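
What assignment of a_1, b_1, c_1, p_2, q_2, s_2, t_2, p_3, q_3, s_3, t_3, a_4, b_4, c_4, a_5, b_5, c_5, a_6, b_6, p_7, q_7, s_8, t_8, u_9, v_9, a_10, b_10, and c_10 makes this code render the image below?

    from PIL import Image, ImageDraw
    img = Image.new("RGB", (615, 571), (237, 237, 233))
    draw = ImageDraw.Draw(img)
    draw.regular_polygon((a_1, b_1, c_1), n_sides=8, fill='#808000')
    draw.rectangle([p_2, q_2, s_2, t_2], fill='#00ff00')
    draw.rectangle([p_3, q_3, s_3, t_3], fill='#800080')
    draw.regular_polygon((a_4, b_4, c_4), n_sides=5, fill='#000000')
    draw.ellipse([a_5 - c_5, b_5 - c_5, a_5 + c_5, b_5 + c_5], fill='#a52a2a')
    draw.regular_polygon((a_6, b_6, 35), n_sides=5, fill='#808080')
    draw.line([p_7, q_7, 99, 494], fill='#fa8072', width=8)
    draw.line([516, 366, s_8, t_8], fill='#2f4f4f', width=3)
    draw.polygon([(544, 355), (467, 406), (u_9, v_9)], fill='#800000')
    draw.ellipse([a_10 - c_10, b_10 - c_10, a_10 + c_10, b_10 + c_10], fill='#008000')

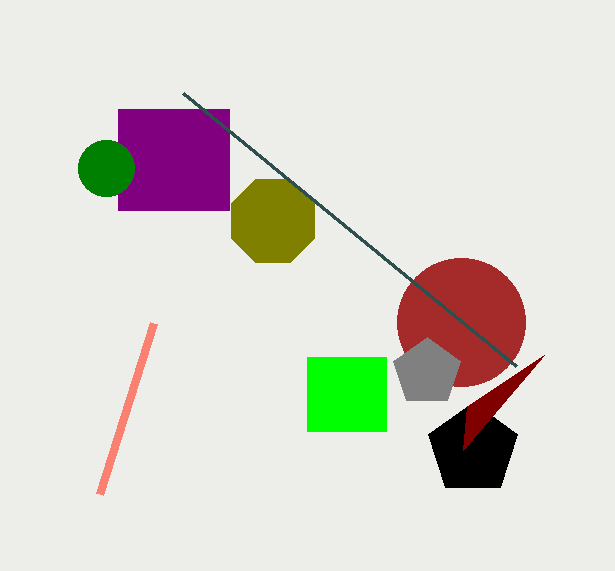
a_1 = 273, b_1 = 221, c_1 = 45, p_2 = 307, q_2 = 357, s_2 = 386, t_2 = 431, p_3 = 118, q_3 = 109, s_3 = 229, t_3 = 210, a_4 = 473, b_4 = 449, c_4 = 47, a_5 = 461, b_5 = 322, c_5 = 64, a_6 = 427, b_6 = 372, p_7 = 153, q_7 = 323, s_8 = 183, t_8 = 93, u_9 = 463, v_9 = 450, a_10 = 106, b_10 = 168, c_10 = 28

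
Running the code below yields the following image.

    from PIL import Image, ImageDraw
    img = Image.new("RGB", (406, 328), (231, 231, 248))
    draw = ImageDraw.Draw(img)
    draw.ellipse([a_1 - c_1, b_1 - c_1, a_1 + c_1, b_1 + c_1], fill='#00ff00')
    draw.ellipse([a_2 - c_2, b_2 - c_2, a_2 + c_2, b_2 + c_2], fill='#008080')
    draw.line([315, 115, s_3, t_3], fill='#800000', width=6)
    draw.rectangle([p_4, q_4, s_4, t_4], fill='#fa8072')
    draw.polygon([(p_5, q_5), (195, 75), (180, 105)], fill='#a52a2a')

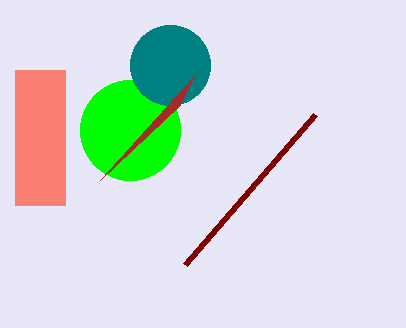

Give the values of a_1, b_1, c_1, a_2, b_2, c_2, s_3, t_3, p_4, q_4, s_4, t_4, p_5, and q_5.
a_1 = 130
b_1 = 130
c_1 = 50
a_2 = 170
b_2 = 65
c_2 = 40
s_3 = 185
t_3 = 265
p_4 = 15
q_4 = 70
s_4 = 65
t_4 = 205
p_5 = 100
q_5 = 180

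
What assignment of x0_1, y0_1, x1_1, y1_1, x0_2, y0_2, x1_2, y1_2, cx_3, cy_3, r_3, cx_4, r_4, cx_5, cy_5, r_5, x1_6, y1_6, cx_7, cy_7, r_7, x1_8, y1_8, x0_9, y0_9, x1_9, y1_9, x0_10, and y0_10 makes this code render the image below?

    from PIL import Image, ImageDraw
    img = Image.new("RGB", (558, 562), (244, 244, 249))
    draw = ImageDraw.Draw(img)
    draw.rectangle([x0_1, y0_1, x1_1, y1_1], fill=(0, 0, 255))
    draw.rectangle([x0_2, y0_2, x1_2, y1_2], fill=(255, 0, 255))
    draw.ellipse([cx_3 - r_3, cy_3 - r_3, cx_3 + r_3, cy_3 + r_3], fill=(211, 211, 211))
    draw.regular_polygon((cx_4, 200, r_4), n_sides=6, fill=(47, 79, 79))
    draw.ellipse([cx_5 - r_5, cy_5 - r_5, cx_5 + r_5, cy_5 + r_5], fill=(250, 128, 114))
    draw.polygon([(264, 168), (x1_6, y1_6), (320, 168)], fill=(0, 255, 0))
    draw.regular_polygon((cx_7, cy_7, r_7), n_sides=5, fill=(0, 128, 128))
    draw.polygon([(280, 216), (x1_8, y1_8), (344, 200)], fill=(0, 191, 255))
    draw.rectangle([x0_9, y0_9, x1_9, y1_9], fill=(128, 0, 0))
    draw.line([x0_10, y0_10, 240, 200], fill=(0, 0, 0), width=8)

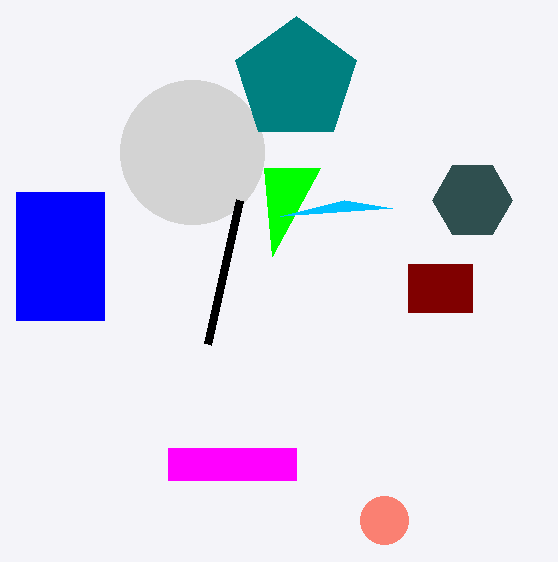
x0_1 = 16, y0_1 = 192, x1_1 = 104, y1_1 = 320, x0_2 = 168, y0_2 = 448, x1_2 = 296, y1_2 = 480, cx_3 = 192, cy_3 = 152, r_3 = 72, cx_4 = 472, r_4 = 40, cx_5 = 384, cy_5 = 520, r_5 = 24, x1_6 = 272, y1_6 = 256, cx_7 = 296, cy_7 = 80, r_7 = 64, x1_8 = 392, y1_8 = 208, x0_9 = 408, y0_9 = 264, x1_9 = 472, y1_9 = 312, x0_10 = 208, y0_10 = 344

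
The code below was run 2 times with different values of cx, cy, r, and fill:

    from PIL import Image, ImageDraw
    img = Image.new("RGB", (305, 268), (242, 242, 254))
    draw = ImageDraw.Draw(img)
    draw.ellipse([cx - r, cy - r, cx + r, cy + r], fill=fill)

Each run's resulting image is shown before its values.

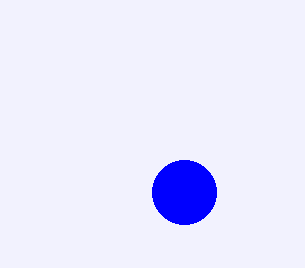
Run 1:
cx = 184
cy = 192
r = 32
fill = 'blue'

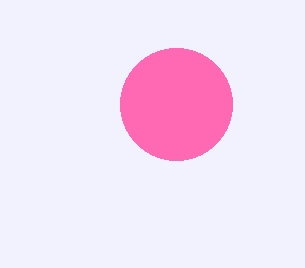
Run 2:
cx = 176
cy = 104
r = 56
fill = 'hotpink'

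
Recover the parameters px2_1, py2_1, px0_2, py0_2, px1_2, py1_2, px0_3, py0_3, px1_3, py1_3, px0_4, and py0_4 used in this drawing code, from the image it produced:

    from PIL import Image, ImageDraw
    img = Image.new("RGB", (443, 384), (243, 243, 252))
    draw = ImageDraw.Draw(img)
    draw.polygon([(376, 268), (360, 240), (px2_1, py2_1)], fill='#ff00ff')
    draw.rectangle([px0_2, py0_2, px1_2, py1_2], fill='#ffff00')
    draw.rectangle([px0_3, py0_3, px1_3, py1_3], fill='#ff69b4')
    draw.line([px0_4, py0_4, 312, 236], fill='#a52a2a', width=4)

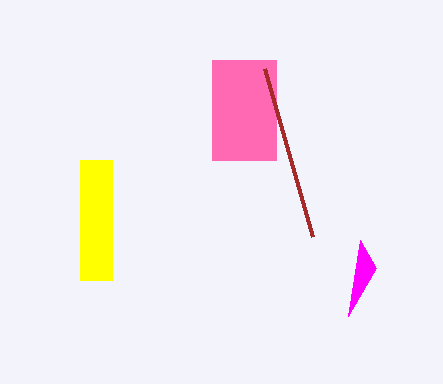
px2_1 = 348; py2_1 = 316; px0_2 = 80; py0_2 = 160; px1_2 = 112; py1_2 = 280; px0_3 = 212; py0_3 = 60; px1_3 = 276; py1_3 = 160; px0_4 = 264; py0_4 = 68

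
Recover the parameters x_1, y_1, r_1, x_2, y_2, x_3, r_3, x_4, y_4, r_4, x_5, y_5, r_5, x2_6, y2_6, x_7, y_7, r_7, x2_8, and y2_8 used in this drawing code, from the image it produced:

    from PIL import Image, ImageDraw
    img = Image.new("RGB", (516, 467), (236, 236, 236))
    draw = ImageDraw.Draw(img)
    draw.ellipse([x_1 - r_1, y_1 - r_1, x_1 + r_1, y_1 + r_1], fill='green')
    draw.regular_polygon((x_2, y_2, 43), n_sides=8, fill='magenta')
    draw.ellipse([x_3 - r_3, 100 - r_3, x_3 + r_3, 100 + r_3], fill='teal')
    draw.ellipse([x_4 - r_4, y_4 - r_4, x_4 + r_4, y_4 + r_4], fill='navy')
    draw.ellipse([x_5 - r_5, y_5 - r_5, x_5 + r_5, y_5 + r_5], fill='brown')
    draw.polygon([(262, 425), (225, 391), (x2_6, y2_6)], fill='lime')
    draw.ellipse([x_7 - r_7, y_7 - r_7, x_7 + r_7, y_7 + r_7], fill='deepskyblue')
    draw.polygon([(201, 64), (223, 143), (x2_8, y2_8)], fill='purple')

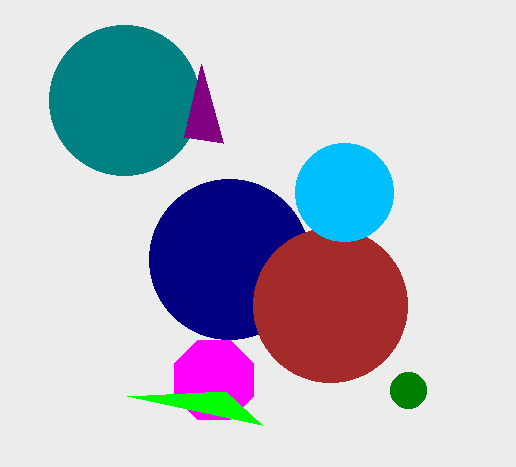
x_1 = 408, y_1 = 390, r_1 = 18, x_2 = 214, y_2 = 380, x_3 = 124, r_3 = 75, x_4 = 229, y_4 = 259, r_4 = 80, x_5 = 330, y_5 = 305, r_5 = 77, x2_6 = 127, y2_6 = 396, x_7 = 344, y_7 = 192, r_7 = 49, x2_8 = 184, y2_8 = 137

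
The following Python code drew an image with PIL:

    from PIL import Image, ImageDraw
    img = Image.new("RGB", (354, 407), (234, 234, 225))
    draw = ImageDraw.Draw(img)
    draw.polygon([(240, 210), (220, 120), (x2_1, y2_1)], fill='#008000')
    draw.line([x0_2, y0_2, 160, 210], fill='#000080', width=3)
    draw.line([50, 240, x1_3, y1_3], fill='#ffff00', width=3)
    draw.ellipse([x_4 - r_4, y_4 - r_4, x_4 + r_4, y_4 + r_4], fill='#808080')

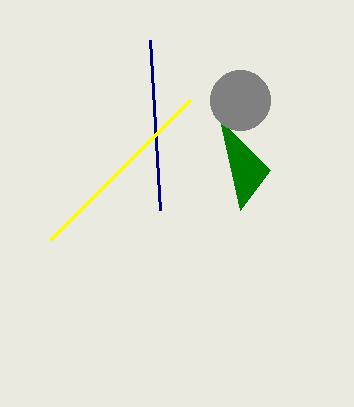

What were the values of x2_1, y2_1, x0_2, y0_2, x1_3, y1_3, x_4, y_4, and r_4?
x2_1 = 270, y2_1 = 170, x0_2 = 150, y0_2 = 40, x1_3 = 190, y1_3 = 100, x_4 = 240, y_4 = 100, r_4 = 30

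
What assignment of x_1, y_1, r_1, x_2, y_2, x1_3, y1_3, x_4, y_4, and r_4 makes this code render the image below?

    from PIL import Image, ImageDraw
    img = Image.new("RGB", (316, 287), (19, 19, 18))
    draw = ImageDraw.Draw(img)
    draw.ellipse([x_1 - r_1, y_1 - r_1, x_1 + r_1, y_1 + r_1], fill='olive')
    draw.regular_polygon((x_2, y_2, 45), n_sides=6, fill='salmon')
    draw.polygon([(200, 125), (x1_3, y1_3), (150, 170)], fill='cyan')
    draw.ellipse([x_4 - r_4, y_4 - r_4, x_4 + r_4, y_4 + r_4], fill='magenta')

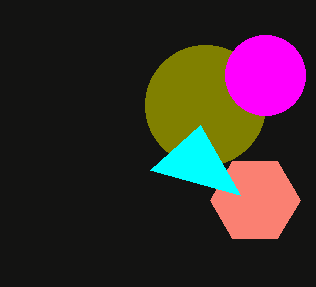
x_1 = 205, y_1 = 105, r_1 = 60, x_2 = 255, y_2 = 200, x1_3 = 240, y1_3 = 195, x_4 = 265, y_4 = 75, r_4 = 40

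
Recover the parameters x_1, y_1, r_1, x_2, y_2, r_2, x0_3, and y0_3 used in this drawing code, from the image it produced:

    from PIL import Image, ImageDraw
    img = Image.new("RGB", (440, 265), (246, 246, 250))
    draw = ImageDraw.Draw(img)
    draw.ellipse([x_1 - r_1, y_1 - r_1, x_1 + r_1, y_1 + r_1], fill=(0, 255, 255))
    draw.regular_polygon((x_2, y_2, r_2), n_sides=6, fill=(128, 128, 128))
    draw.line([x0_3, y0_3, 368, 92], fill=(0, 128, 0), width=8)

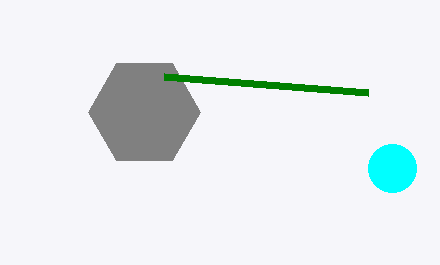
x_1 = 392, y_1 = 168, r_1 = 24, x_2 = 144, y_2 = 112, r_2 = 56, x0_3 = 164, y0_3 = 76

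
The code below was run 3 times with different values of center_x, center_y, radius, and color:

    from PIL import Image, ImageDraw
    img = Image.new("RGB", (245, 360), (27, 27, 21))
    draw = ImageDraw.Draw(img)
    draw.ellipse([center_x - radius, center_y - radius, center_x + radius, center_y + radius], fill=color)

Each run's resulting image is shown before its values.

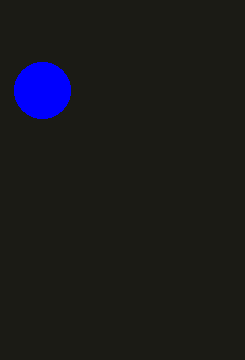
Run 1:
center_x = 42, center_y = 90, radius = 28, color = 'blue'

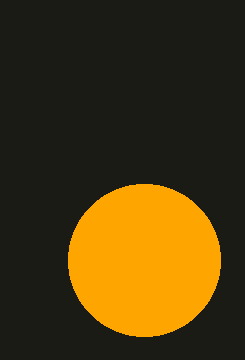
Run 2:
center_x = 144; center_y = 260; radius = 76; color = 'orange'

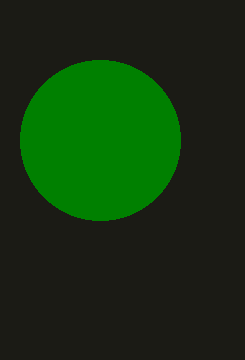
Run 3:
center_x = 100; center_y = 140; radius = 80; color = 'green'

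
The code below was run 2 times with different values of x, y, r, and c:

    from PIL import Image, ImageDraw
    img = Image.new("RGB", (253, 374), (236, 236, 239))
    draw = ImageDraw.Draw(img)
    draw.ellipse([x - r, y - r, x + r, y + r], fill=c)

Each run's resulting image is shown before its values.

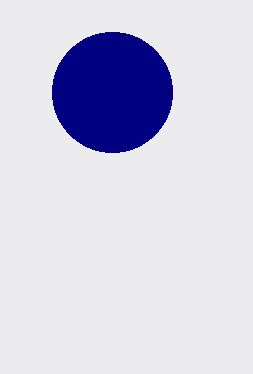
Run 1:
x = 112; y = 92; r = 60; c = 'navy'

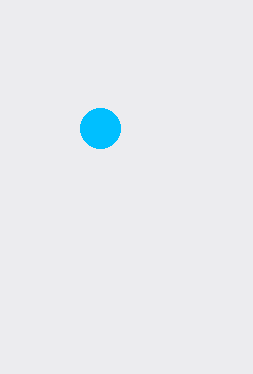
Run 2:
x = 100
y = 128
r = 20
c = 'deepskyblue'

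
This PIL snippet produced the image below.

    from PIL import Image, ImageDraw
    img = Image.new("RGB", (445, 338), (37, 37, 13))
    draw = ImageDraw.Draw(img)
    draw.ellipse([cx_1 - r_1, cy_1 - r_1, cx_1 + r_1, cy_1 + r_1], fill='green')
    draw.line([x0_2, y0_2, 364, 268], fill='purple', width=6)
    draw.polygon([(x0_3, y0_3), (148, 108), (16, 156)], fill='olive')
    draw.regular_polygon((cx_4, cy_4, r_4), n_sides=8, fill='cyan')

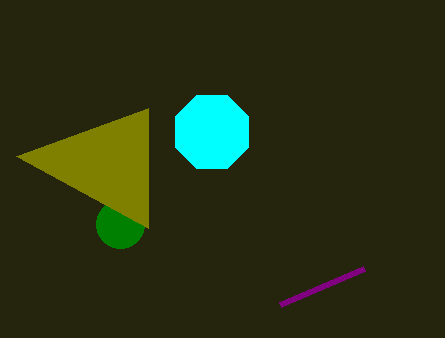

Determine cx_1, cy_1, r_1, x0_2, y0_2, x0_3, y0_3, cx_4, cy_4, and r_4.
cx_1 = 120, cy_1 = 224, r_1 = 24, x0_2 = 280, y0_2 = 304, x0_3 = 148, y0_3 = 228, cx_4 = 212, cy_4 = 132, r_4 = 40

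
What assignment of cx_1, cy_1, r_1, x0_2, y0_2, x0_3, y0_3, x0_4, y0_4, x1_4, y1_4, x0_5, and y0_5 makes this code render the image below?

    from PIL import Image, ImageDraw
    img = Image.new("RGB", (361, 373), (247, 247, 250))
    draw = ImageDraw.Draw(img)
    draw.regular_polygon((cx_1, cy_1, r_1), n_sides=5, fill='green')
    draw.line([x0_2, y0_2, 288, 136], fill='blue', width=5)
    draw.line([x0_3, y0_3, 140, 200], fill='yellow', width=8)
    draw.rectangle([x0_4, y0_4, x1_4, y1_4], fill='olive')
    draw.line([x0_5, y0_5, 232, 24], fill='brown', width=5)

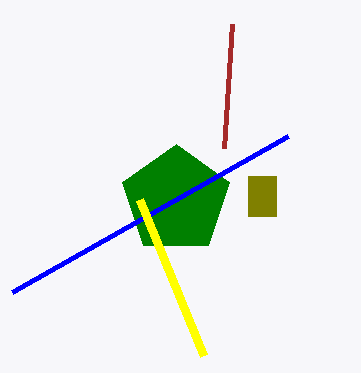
cx_1 = 176, cy_1 = 200, r_1 = 56, x0_2 = 12, y0_2 = 292, x0_3 = 204, y0_3 = 356, x0_4 = 248, y0_4 = 176, x1_4 = 276, y1_4 = 216, x0_5 = 224, y0_5 = 148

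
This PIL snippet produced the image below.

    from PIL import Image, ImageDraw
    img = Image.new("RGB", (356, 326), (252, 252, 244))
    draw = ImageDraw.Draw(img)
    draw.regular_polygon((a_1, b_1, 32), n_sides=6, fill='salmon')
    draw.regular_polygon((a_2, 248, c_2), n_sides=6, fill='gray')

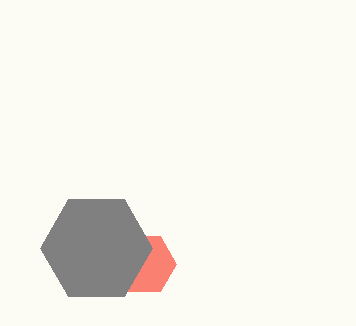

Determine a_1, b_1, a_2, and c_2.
a_1 = 144; b_1 = 264; a_2 = 96; c_2 = 56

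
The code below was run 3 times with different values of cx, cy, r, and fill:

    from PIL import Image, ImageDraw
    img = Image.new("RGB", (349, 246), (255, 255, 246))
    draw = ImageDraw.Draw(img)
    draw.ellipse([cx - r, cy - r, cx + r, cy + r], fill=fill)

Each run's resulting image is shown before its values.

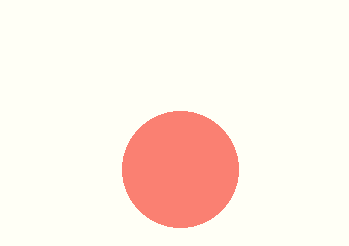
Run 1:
cx = 180
cy = 169
r = 58
fill = 'salmon'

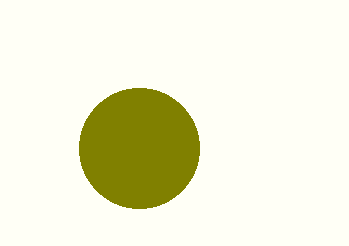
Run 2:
cx = 139
cy = 148
r = 60
fill = 'olive'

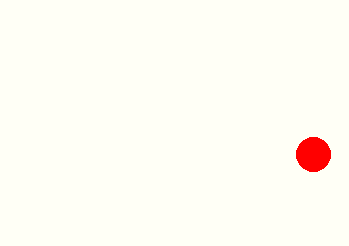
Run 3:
cx = 313
cy = 154
r = 17
fill = 'red'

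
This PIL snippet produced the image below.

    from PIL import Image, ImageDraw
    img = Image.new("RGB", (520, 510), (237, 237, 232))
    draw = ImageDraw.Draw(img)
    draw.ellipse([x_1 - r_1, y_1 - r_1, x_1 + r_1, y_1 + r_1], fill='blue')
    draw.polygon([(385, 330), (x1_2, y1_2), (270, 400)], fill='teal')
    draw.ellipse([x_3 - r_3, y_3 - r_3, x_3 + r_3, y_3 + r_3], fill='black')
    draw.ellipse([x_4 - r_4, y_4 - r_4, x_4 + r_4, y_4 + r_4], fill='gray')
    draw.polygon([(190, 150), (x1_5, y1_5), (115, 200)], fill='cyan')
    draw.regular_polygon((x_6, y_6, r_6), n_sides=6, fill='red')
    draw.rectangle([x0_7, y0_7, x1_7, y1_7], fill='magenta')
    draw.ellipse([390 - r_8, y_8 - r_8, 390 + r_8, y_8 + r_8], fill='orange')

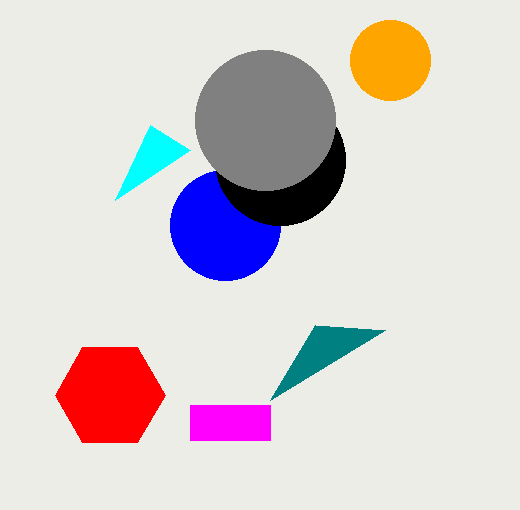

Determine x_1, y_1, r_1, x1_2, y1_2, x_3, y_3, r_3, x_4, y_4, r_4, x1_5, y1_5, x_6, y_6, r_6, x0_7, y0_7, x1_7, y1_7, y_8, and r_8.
x_1 = 225
y_1 = 225
r_1 = 55
x1_2 = 315
y1_2 = 325
x_3 = 280
y_3 = 160
r_3 = 65
x_4 = 265
y_4 = 120
r_4 = 70
x1_5 = 150
y1_5 = 125
x_6 = 110
y_6 = 395
r_6 = 55
x0_7 = 190
y0_7 = 405
x1_7 = 270
y1_7 = 440
y_8 = 60
r_8 = 40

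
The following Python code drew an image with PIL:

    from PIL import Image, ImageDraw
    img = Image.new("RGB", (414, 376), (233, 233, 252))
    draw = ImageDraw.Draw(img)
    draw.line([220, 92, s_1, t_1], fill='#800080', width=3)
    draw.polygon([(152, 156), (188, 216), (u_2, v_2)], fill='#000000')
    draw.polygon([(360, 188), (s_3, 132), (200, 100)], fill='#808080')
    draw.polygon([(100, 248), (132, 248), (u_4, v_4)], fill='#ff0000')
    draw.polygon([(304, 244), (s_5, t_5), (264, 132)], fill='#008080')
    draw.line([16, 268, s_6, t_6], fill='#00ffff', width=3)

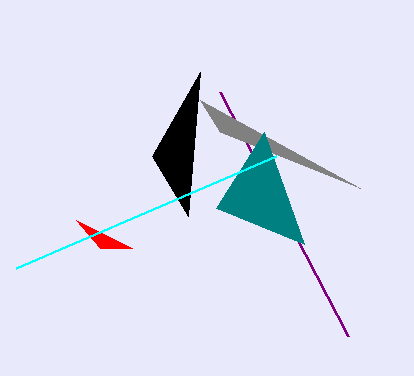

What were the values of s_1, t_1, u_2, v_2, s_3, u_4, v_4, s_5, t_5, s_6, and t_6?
s_1 = 348; t_1 = 336; u_2 = 200; v_2 = 72; s_3 = 220; u_4 = 76; v_4 = 220; s_5 = 216; t_5 = 208; s_6 = 276; t_6 = 156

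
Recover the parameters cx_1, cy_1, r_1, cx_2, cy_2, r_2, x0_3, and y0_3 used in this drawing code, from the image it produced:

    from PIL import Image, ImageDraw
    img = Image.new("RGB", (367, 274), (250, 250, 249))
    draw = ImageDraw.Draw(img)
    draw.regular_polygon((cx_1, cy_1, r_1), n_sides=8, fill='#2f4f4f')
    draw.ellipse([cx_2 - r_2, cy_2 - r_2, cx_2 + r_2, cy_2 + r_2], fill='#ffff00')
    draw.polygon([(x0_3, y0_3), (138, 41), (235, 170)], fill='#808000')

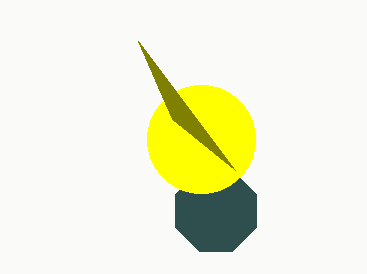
cx_1 = 216
cy_1 = 211
r_1 = 44
cx_2 = 201
cy_2 = 139
r_2 = 54
x0_3 = 172
y0_3 = 119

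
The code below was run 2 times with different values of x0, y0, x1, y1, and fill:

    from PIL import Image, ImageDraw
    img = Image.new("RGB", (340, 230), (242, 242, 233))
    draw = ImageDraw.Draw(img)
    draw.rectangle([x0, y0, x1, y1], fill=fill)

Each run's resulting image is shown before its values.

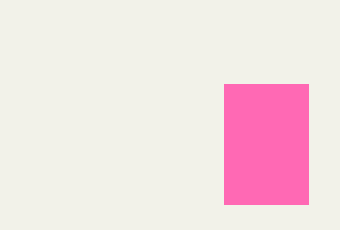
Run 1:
x0 = 224
y0 = 84
x1 = 308
y1 = 204
fill = 'hotpink'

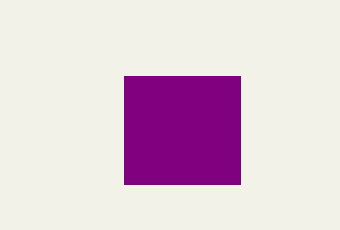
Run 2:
x0 = 124
y0 = 76
x1 = 240
y1 = 184
fill = 'purple'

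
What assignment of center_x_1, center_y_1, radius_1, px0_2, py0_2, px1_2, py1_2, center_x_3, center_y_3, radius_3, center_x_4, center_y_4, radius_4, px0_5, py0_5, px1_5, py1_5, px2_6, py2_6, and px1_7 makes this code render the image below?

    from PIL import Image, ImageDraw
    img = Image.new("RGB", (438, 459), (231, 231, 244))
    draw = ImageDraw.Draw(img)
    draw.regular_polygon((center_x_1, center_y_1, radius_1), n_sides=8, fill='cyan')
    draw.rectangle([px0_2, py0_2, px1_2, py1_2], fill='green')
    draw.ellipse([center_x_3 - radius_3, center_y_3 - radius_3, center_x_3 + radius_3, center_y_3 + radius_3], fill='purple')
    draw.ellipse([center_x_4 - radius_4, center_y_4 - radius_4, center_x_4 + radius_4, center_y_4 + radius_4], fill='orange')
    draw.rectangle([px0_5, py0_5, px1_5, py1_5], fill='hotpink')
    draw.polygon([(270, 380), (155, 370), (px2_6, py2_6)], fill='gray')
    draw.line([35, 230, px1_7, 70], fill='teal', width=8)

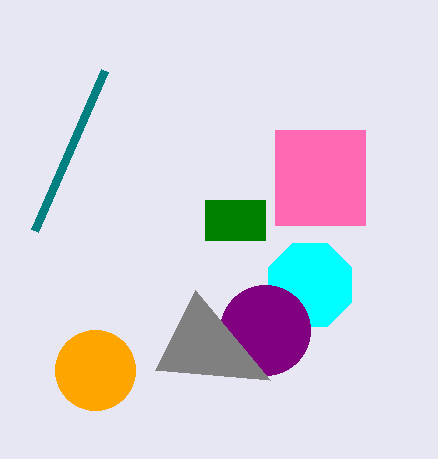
center_x_1 = 310; center_y_1 = 285; radius_1 = 45; px0_2 = 205; py0_2 = 200; px1_2 = 265; py1_2 = 240; center_x_3 = 265; center_y_3 = 330; radius_3 = 45; center_x_4 = 95; center_y_4 = 370; radius_4 = 40; px0_5 = 275; py0_5 = 130; px1_5 = 365; py1_5 = 225; px2_6 = 195; py2_6 = 290; px1_7 = 105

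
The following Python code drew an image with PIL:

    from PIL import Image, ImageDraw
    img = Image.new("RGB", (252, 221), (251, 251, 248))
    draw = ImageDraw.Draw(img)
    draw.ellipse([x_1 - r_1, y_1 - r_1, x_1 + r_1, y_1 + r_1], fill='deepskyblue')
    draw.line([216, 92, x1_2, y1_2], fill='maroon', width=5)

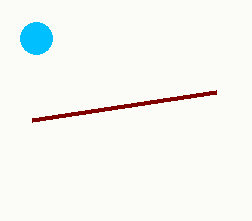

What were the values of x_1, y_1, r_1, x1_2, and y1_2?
x_1 = 36, y_1 = 38, r_1 = 16, x1_2 = 32, y1_2 = 120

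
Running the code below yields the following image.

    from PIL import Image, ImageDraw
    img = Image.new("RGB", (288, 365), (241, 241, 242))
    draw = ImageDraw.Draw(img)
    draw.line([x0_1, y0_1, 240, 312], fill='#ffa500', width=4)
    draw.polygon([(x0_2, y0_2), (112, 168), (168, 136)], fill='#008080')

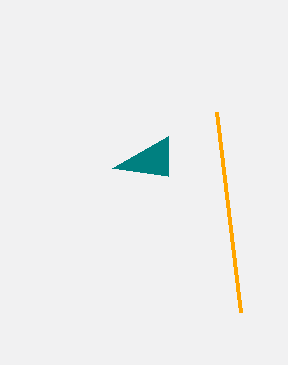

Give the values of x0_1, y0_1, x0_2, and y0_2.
x0_1 = 216; y0_1 = 112; x0_2 = 168; y0_2 = 176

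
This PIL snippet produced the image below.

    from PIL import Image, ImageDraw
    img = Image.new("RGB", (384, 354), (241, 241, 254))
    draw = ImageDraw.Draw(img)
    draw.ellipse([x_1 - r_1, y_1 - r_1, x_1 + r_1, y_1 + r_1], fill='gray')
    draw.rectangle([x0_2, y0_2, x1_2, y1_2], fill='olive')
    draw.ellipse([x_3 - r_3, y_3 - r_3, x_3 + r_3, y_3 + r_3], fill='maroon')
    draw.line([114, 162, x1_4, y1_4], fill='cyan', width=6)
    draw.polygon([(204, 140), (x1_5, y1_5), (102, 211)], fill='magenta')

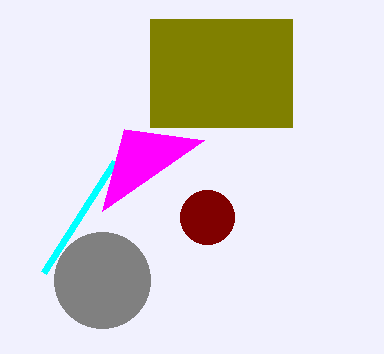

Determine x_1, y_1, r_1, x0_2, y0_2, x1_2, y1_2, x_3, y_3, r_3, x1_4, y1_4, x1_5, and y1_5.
x_1 = 102; y_1 = 280; r_1 = 48; x0_2 = 150; y0_2 = 19; x1_2 = 292; y1_2 = 127; x_3 = 207; y_3 = 217; r_3 = 27; x1_4 = 43; y1_4 = 273; x1_5 = 124; y1_5 = 129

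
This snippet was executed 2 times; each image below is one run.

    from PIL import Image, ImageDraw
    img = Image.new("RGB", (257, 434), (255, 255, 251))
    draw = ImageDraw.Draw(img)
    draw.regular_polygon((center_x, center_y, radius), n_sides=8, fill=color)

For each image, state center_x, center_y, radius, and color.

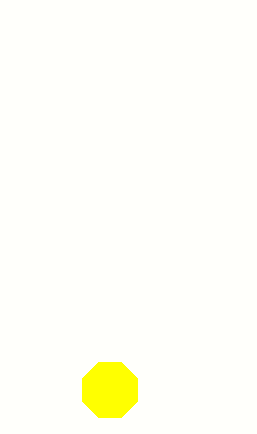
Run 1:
center_x = 110; center_y = 390; radius = 30; color = 'yellow'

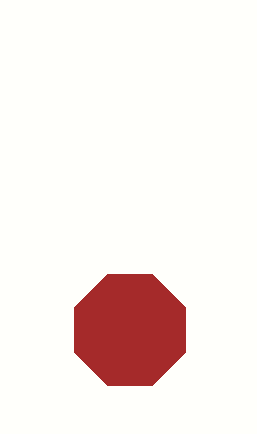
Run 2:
center_x = 130, center_y = 330, radius = 60, color = 'brown'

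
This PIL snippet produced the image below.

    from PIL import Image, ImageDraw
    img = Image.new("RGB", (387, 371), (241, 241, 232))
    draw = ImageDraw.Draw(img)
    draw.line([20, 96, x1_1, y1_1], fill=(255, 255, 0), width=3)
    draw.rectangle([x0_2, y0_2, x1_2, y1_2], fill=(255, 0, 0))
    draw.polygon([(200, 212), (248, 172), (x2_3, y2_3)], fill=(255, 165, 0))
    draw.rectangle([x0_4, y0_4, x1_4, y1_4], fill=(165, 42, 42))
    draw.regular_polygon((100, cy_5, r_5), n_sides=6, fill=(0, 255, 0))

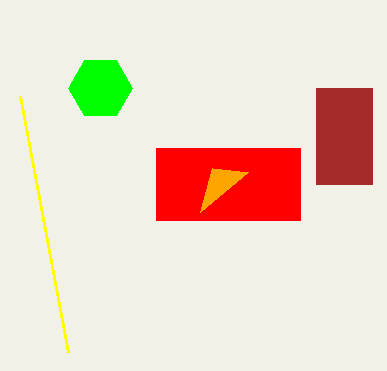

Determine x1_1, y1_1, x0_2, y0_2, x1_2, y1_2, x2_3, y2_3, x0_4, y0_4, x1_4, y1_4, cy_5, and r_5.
x1_1 = 68
y1_1 = 352
x0_2 = 156
y0_2 = 148
x1_2 = 300
y1_2 = 220
x2_3 = 212
y2_3 = 168
x0_4 = 316
y0_4 = 88
x1_4 = 372
y1_4 = 184
cy_5 = 88
r_5 = 32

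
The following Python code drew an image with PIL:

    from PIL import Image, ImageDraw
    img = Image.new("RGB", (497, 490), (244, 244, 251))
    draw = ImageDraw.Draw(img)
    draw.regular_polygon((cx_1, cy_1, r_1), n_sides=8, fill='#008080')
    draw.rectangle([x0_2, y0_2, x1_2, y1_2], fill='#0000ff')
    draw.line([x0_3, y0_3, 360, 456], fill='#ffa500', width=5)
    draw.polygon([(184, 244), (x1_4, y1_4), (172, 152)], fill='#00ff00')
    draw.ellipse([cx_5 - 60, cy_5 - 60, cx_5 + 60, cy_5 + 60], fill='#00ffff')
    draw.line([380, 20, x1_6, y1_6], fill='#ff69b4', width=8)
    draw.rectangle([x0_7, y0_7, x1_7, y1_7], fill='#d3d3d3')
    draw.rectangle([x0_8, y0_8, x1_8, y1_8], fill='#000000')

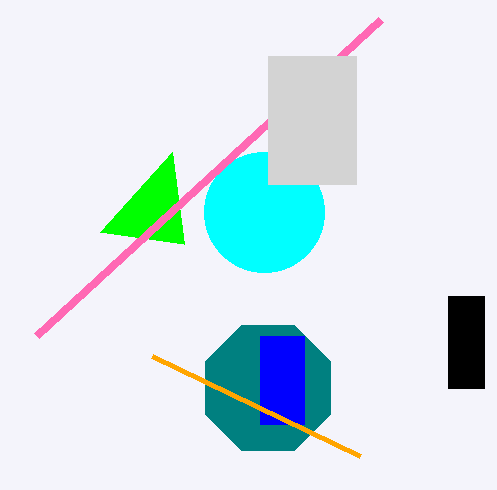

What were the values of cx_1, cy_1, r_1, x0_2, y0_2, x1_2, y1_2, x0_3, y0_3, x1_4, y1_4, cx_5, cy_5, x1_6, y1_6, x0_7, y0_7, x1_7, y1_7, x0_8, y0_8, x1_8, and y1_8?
cx_1 = 268; cy_1 = 388; r_1 = 68; x0_2 = 260; y0_2 = 336; x1_2 = 304; y1_2 = 424; x0_3 = 152; y0_3 = 356; x1_4 = 100; y1_4 = 232; cx_5 = 264; cy_5 = 212; x1_6 = 36; y1_6 = 336; x0_7 = 268; y0_7 = 56; x1_7 = 356; y1_7 = 184; x0_8 = 448; y0_8 = 296; x1_8 = 484; y1_8 = 388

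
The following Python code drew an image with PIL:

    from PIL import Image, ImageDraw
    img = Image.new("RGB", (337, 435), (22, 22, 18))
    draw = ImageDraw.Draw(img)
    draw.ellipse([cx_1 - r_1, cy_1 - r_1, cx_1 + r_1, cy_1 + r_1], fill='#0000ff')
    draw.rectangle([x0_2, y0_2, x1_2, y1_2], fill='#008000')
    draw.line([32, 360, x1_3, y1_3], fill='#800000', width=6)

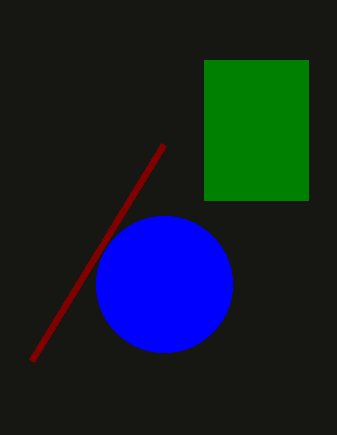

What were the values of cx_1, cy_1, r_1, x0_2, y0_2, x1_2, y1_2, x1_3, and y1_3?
cx_1 = 164; cy_1 = 284; r_1 = 68; x0_2 = 204; y0_2 = 60; x1_2 = 308; y1_2 = 200; x1_3 = 164; y1_3 = 144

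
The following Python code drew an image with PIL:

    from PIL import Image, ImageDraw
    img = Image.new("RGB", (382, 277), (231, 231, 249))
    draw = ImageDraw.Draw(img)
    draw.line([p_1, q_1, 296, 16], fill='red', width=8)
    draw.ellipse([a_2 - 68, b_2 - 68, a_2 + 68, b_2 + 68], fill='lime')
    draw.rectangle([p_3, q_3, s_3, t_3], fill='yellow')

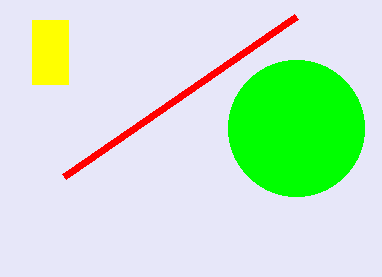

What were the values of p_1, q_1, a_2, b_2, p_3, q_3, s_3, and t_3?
p_1 = 64; q_1 = 176; a_2 = 296; b_2 = 128; p_3 = 32; q_3 = 20; s_3 = 68; t_3 = 84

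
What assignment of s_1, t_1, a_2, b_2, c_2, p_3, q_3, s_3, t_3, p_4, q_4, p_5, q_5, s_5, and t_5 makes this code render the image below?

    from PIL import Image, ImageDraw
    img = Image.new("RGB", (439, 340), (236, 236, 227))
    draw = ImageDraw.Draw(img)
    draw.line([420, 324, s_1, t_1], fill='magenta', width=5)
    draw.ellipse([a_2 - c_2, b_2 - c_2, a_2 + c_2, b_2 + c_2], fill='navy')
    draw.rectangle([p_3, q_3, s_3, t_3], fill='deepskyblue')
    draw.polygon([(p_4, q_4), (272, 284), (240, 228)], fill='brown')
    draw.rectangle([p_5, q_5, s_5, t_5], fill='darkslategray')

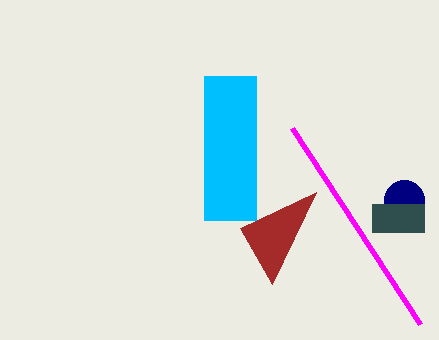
s_1 = 292, t_1 = 128, a_2 = 404, b_2 = 200, c_2 = 20, p_3 = 204, q_3 = 76, s_3 = 256, t_3 = 220, p_4 = 316, q_4 = 192, p_5 = 372, q_5 = 204, s_5 = 424, t_5 = 232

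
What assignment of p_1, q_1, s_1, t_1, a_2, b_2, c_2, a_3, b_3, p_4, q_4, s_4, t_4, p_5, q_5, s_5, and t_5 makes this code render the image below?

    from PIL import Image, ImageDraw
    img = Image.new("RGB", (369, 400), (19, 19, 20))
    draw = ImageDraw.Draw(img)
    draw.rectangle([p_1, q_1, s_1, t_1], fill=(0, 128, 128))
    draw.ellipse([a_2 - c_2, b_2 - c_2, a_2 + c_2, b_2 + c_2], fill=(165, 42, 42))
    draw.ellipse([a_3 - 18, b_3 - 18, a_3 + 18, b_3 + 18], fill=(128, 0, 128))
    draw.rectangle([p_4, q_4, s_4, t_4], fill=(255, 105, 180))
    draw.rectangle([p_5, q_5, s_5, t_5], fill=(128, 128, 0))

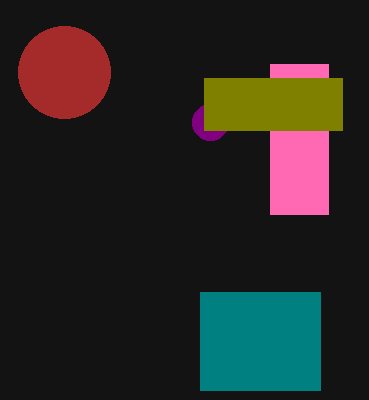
p_1 = 200; q_1 = 292; s_1 = 320; t_1 = 390; a_2 = 64; b_2 = 72; c_2 = 46; a_3 = 210; b_3 = 122; p_4 = 270; q_4 = 64; s_4 = 328; t_4 = 214; p_5 = 204; q_5 = 78; s_5 = 342; t_5 = 130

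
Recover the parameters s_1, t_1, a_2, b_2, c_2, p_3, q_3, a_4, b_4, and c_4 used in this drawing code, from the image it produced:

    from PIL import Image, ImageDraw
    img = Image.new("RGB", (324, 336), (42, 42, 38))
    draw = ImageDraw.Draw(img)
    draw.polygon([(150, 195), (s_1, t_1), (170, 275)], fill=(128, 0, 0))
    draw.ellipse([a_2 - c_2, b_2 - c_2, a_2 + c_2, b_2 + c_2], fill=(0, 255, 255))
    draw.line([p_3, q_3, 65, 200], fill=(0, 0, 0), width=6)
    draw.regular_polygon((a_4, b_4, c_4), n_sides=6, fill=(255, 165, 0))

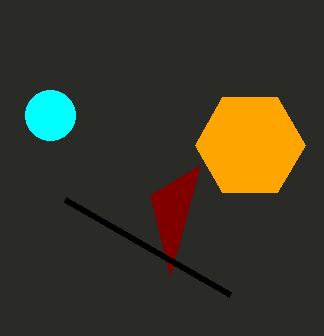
s_1 = 200
t_1 = 165
a_2 = 50
b_2 = 115
c_2 = 25
p_3 = 230
q_3 = 295
a_4 = 250
b_4 = 145
c_4 = 55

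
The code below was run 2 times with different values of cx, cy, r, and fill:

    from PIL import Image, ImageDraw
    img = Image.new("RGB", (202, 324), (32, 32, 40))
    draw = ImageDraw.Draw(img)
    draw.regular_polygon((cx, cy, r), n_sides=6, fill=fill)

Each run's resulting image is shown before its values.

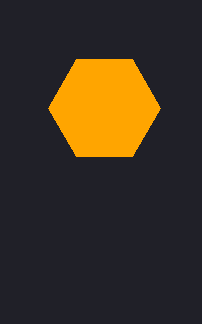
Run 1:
cx = 104
cy = 108
r = 56
fill = 'orange'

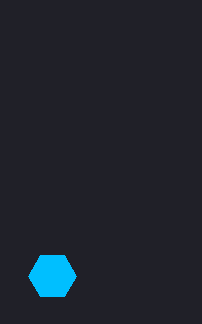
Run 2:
cx = 52
cy = 276
r = 24
fill = 'deepskyblue'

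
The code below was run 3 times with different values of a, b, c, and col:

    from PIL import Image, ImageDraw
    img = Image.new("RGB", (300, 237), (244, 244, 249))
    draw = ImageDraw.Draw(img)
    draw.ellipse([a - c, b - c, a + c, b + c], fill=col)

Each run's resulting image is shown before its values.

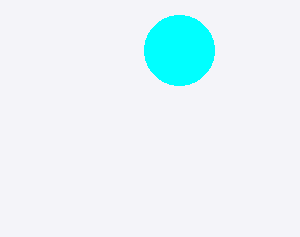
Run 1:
a = 179, b = 50, c = 35, col = 'cyan'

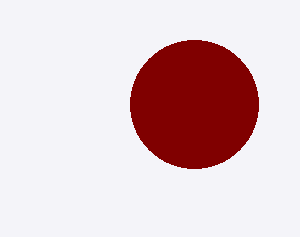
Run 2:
a = 194
b = 104
c = 64
col = 'maroon'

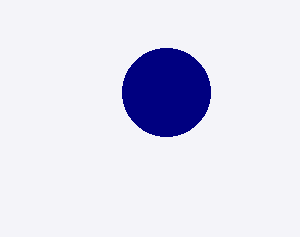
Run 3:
a = 166; b = 92; c = 44; col = 'navy'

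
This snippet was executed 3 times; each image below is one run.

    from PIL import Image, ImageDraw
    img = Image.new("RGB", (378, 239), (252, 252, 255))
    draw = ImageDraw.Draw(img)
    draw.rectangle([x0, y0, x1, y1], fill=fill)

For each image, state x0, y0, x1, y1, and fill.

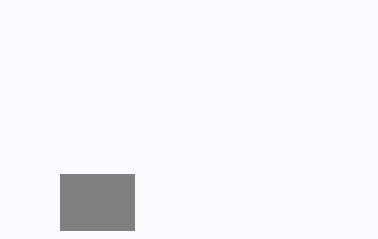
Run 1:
x0 = 60
y0 = 174
x1 = 134
y1 = 230
fill = 'gray'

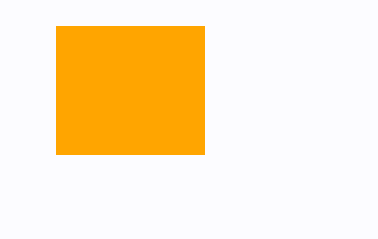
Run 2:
x0 = 56; y0 = 26; x1 = 204; y1 = 154; fill = 'orange'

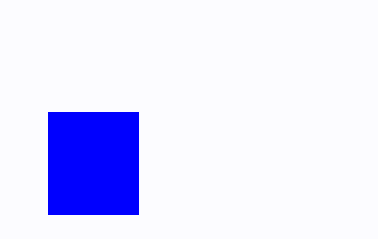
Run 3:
x0 = 48
y0 = 112
x1 = 138
y1 = 214
fill = 'blue'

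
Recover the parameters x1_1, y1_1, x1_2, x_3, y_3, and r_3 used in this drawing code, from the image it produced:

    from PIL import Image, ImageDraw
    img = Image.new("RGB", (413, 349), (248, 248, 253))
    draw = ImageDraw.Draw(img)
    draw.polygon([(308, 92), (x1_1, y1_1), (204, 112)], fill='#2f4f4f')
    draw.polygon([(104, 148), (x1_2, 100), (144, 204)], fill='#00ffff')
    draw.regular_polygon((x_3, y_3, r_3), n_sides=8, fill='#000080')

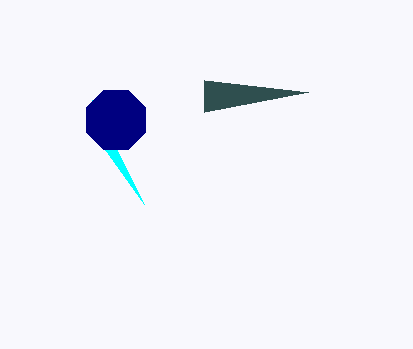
x1_1 = 204, y1_1 = 80, x1_2 = 92, x_3 = 116, y_3 = 120, r_3 = 32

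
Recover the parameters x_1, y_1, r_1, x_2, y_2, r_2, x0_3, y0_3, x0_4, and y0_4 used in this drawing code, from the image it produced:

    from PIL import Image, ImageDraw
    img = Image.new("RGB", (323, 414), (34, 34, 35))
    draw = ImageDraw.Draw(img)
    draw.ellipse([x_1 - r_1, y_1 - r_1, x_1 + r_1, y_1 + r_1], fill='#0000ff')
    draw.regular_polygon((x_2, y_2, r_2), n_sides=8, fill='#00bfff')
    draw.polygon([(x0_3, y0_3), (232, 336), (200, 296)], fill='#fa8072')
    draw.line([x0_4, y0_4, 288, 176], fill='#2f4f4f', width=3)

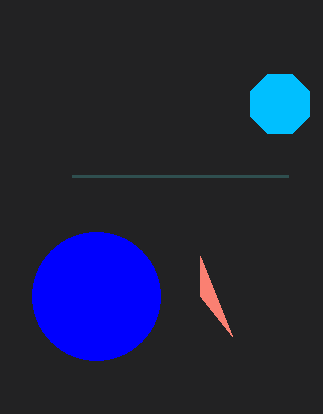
x_1 = 96
y_1 = 296
r_1 = 64
x_2 = 280
y_2 = 104
r_2 = 32
x0_3 = 200
y0_3 = 256
x0_4 = 72
y0_4 = 176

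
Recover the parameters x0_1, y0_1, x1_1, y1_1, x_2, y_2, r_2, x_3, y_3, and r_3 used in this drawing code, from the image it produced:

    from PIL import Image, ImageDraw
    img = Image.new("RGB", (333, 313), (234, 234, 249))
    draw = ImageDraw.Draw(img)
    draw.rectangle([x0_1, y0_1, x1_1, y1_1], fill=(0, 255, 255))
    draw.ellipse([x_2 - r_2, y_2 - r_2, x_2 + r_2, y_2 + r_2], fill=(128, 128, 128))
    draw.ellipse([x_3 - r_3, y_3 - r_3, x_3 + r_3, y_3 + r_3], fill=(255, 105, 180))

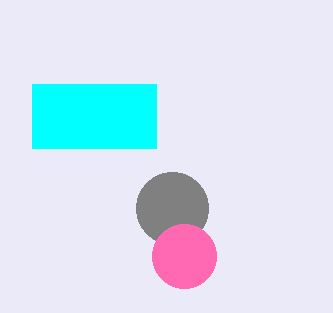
x0_1 = 32
y0_1 = 84
x1_1 = 156
y1_1 = 148
x_2 = 172
y_2 = 208
r_2 = 36
x_3 = 184
y_3 = 256
r_3 = 32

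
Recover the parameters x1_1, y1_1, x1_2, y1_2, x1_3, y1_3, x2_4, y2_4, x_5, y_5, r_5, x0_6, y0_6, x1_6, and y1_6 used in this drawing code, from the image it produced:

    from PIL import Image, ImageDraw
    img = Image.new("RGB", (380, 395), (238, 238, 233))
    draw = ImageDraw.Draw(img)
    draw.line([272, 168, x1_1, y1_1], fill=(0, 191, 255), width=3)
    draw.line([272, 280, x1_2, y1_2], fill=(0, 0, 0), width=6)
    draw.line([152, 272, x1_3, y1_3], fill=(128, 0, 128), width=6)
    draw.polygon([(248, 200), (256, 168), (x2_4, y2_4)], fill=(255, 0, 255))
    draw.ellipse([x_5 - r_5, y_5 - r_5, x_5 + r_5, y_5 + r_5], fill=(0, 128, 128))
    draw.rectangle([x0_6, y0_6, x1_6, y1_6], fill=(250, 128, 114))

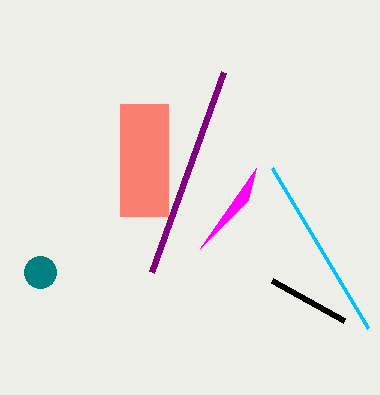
x1_1 = 368
y1_1 = 328
x1_2 = 344
y1_2 = 320
x1_3 = 224
y1_3 = 72
x2_4 = 200
y2_4 = 248
x_5 = 40
y_5 = 272
r_5 = 16
x0_6 = 120
y0_6 = 104
x1_6 = 168
y1_6 = 216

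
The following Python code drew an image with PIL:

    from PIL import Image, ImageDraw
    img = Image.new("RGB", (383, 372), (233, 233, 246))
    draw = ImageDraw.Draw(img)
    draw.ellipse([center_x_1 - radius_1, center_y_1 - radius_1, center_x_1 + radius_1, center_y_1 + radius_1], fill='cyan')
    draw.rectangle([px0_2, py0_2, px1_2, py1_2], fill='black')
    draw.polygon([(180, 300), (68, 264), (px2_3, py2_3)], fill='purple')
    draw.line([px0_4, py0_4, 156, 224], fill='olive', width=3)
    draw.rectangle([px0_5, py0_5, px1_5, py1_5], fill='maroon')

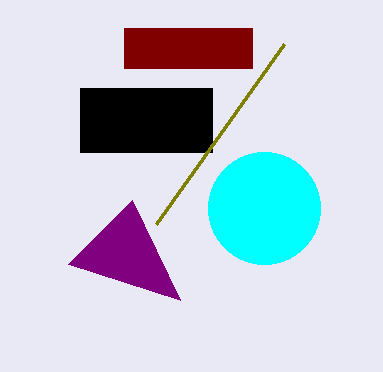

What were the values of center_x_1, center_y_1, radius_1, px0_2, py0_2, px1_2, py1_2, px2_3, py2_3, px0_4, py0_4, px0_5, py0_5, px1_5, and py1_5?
center_x_1 = 264
center_y_1 = 208
radius_1 = 56
px0_2 = 80
py0_2 = 88
px1_2 = 212
py1_2 = 152
px2_3 = 132
py2_3 = 200
px0_4 = 284
py0_4 = 44
px0_5 = 124
py0_5 = 28
px1_5 = 252
py1_5 = 68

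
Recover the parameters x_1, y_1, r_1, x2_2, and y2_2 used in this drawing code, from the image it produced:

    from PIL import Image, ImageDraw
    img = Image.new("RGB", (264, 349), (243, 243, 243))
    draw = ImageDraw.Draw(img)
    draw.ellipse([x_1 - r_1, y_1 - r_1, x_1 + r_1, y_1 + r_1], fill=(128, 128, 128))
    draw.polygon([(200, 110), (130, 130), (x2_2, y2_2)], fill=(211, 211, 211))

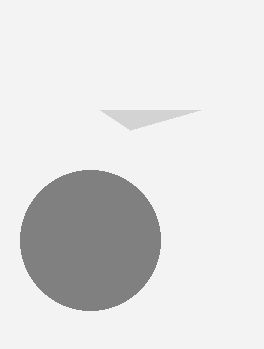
x_1 = 90
y_1 = 240
r_1 = 70
x2_2 = 100
y2_2 = 110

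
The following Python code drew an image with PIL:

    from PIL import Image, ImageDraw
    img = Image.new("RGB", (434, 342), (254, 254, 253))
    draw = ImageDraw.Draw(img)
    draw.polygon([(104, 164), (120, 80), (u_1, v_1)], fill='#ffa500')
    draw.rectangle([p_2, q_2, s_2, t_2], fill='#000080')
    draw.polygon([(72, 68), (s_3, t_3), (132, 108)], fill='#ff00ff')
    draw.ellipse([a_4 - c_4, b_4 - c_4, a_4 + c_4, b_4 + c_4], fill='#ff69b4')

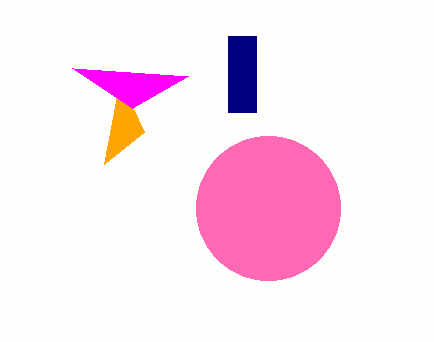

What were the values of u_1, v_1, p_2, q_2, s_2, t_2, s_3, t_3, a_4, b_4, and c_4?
u_1 = 144, v_1 = 132, p_2 = 228, q_2 = 36, s_2 = 256, t_2 = 112, s_3 = 188, t_3 = 76, a_4 = 268, b_4 = 208, c_4 = 72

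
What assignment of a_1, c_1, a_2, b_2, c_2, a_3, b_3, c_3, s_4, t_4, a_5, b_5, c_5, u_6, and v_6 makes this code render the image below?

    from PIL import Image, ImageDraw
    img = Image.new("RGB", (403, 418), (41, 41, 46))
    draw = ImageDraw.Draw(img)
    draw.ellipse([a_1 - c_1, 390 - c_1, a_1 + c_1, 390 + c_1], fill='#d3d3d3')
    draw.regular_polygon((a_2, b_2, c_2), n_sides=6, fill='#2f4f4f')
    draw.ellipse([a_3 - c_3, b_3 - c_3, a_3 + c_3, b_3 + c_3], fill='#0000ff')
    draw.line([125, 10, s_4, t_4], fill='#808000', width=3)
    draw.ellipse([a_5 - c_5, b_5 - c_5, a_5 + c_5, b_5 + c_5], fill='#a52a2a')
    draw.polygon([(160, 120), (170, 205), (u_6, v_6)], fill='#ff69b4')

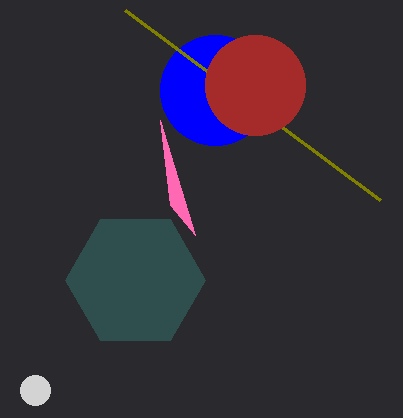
a_1 = 35, c_1 = 15, a_2 = 135, b_2 = 280, c_2 = 70, a_3 = 215, b_3 = 90, c_3 = 55, s_4 = 380, t_4 = 200, a_5 = 255, b_5 = 85, c_5 = 50, u_6 = 195, v_6 = 235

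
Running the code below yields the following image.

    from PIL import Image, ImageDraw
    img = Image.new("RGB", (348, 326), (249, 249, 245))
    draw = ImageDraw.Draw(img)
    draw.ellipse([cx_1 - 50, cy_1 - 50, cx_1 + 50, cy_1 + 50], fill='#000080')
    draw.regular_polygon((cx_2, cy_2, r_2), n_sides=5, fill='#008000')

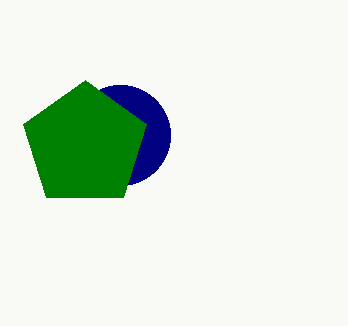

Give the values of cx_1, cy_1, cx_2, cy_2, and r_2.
cx_1 = 120; cy_1 = 135; cx_2 = 85; cy_2 = 145; r_2 = 65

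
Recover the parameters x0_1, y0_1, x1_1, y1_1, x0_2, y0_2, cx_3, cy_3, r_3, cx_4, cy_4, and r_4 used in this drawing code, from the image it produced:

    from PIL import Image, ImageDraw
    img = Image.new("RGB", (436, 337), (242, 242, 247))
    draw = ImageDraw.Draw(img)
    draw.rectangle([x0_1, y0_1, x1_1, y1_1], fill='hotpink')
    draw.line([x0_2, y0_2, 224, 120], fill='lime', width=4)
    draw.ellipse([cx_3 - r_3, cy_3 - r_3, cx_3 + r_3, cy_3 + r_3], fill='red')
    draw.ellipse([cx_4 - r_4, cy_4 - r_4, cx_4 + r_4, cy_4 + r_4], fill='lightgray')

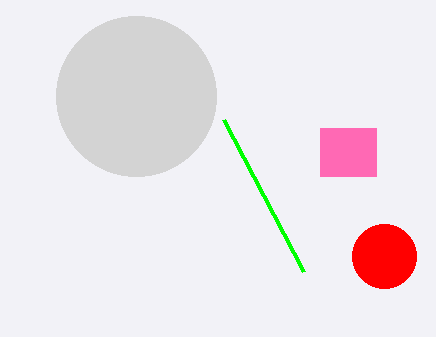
x0_1 = 320
y0_1 = 128
x1_1 = 376
y1_1 = 176
x0_2 = 304
y0_2 = 272
cx_3 = 384
cy_3 = 256
r_3 = 32
cx_4 = 136
cy_4 = 96
r_4 = 80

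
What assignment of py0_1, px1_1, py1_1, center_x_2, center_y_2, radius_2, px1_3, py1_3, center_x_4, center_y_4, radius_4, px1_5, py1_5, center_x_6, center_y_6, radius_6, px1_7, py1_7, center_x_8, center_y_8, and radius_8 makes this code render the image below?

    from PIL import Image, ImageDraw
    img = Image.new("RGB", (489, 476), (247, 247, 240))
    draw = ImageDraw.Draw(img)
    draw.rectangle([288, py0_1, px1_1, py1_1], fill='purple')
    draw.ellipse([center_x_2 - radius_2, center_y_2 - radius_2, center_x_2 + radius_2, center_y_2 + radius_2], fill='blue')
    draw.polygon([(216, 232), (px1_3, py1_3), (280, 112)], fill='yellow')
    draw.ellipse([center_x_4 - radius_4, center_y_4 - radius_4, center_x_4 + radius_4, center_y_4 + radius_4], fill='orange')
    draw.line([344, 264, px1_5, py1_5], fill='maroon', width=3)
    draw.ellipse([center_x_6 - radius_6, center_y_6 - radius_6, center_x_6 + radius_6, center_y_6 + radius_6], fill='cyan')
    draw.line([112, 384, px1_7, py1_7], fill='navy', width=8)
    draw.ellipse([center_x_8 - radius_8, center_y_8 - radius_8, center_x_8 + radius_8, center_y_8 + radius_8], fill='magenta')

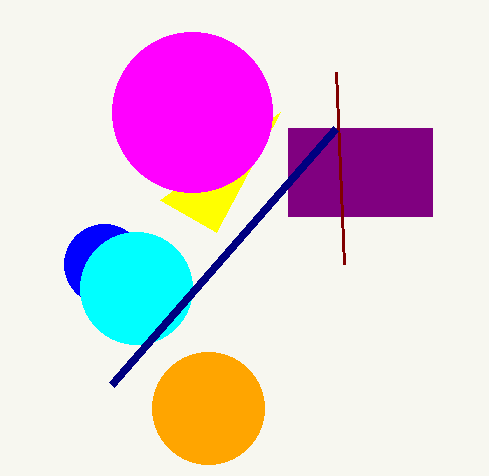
py0_1 = 128, px1_1 = 432, py1_1 = 216, center_x_2 = 104, center_y_2 = 264, radius_2 = 40, px1_3 = 160, py1_3 = 200, center_x_4 = 208, center_y_4 = 408, radius_4 = 56, px1_5 = 336, py1_5 = 72, center_x_6 = 136, center_y_6 = 288, radius_6 = 56, px1_7 = 336, py1_7 = 128, center_x_8 = 192, center_y_8 = 112, radius_8 = 80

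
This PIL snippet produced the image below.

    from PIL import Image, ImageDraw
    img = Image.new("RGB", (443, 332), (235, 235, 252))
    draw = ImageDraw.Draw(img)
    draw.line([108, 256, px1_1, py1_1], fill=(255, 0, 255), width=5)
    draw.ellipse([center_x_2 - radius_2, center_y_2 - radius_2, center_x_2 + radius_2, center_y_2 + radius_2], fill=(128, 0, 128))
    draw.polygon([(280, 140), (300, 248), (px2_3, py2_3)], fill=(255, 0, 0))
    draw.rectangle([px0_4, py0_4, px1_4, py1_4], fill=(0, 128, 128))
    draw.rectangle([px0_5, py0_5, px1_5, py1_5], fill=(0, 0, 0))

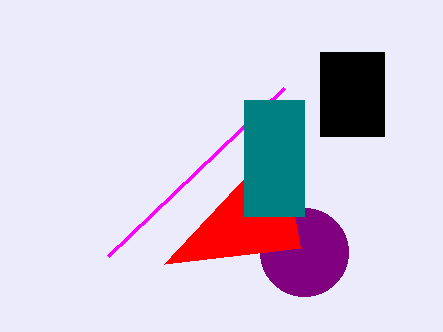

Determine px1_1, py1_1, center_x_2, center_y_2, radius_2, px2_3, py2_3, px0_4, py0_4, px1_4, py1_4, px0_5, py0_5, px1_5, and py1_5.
px1_1 = 284; py1_1 = 88; center_x_2 = 304; center_y_2 = 252; radius_2 = 44; px2_3 = 164; py2_3 = 264; px0_4 = 244; py0_4 = 100; px1_4 = 304; py1_4 = 216; px0_5 = 320; py0_5 = 52; px1_5 = 384; py1_5 = 136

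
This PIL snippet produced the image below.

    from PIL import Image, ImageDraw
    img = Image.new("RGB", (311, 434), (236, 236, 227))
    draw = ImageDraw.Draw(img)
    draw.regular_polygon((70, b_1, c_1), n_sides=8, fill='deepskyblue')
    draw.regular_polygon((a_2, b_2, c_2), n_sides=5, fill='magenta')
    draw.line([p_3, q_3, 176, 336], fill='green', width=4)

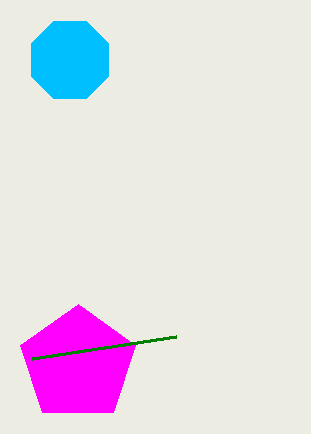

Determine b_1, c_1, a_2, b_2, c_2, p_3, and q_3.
b_1 = 60; c_1 = 42; a_2 = 78; b_2 = 364; c_2 = 60; p_3 = 32; q_3 = 358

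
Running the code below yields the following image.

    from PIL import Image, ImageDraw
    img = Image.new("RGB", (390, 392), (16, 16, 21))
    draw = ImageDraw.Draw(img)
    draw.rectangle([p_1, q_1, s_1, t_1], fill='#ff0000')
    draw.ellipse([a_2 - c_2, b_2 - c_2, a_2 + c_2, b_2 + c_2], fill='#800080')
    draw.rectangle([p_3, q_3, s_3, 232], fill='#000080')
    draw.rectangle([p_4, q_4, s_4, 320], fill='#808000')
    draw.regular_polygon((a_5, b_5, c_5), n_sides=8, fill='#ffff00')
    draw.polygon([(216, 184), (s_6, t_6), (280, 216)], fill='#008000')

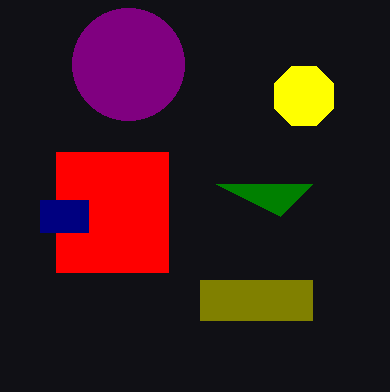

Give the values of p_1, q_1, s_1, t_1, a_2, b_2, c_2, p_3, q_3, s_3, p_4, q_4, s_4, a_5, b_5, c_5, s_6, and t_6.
p_1 = 56; q_1 = 152; s_1 = 168; t_1 = 272; a_2 = 128; b_2 = 64; c_2 = 56; p_3 = 40; q_3 = 200; s_3 = 88; p_4 = 200; q_4 = 280; s_4 = 312; a_5 = 304; b_5 = 96; c_5 = 32; s_6 = 312; t_6 = 184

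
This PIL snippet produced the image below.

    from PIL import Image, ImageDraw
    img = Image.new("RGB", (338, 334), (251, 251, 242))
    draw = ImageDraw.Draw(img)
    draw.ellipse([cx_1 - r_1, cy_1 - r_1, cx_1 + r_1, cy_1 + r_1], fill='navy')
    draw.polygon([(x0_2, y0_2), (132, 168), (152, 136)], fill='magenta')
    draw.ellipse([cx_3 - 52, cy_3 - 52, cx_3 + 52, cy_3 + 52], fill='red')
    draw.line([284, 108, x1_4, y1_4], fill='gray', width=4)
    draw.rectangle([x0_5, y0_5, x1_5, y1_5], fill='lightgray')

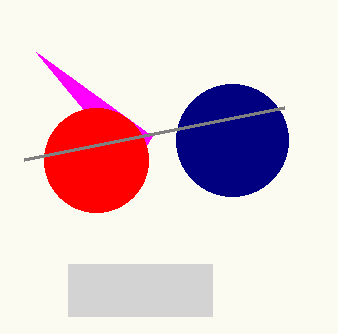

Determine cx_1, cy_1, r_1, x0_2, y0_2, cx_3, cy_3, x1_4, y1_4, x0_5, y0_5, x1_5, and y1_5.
cx_1 = 232; cy_1 = 140; r_1 = 56; x0_2 = 36; y0_2 = 52; cx_3 = 96; cy_3 = 160; x1_4 = 24; y1_4 = 160; x0_5 = 68; y0_5 = 264; x1_5 = 212; y1_5 = 316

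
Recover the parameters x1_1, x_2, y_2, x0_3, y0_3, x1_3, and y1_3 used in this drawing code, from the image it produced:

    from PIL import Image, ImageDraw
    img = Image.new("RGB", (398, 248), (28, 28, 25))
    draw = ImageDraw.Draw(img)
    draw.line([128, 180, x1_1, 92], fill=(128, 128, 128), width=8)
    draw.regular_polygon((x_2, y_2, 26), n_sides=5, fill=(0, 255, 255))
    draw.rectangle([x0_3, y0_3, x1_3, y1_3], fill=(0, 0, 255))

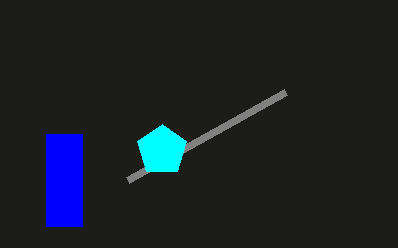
x1_1 = 286; x_2 = 162; y_2 = 150; x0_3 = 46; y0_3 = 134; x1_3 = 82; y1_3 = 226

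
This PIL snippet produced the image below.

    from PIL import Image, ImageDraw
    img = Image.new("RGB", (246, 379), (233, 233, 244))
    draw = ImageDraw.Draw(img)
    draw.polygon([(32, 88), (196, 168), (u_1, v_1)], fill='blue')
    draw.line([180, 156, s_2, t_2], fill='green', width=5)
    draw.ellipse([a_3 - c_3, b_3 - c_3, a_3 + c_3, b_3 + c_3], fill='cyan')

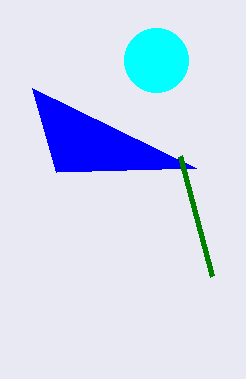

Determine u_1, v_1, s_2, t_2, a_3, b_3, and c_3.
u_1 = 56; v_1 = 172; s_2 = 212; t_2 = 276; a_3 = 156; b_3 = 60; c_3 = 32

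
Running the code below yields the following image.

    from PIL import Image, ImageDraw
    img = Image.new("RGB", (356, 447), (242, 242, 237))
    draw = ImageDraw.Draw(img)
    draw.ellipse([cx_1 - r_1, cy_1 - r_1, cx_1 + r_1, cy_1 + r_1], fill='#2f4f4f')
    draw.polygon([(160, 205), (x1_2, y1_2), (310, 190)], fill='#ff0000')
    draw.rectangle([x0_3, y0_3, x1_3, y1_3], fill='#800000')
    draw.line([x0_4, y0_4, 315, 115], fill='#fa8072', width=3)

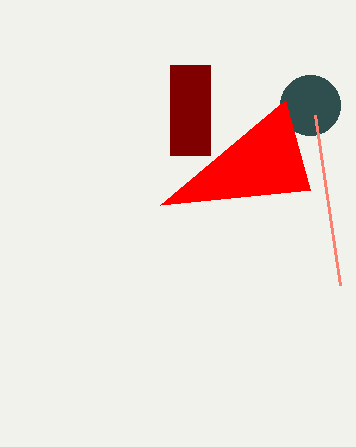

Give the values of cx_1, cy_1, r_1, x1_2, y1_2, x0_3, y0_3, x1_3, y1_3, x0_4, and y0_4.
cx_1 = 310, cy_1 = 105, r_1 = 30, x1_2 = 285, y1_2 = 100, x0_3 = 170, y0_3 = 65, x1_3 = 210, y1_3 = 155, x0_4 = 340, y0_4 = 285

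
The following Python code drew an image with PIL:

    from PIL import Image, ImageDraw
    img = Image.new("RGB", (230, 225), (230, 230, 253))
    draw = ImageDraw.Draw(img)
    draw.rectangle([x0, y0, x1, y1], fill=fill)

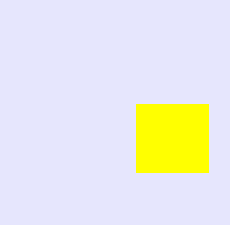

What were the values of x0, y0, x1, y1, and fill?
x0 = 136
y0 = 104
x1 = 208
y1 = 172
fill = 'yellow'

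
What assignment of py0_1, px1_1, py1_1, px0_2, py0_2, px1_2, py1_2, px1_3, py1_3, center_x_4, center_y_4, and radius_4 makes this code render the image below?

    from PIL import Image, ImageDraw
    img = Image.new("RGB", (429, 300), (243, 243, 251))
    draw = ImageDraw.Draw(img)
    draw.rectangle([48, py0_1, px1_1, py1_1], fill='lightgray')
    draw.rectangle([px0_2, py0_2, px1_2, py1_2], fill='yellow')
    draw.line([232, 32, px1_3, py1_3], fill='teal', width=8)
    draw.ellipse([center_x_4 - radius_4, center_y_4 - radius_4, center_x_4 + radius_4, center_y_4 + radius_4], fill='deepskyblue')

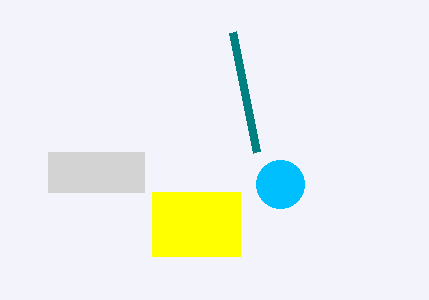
py0_1 = 152
px1_1 = 144
py1_1 = 192
px0_2 = 152
py0_2 = 192
px1_2 = 240
py1_2 = 256
px1_3 = 256
py1_3 = 152
center_x_4 = 280
center_y_4 = 184
radius_4 = 24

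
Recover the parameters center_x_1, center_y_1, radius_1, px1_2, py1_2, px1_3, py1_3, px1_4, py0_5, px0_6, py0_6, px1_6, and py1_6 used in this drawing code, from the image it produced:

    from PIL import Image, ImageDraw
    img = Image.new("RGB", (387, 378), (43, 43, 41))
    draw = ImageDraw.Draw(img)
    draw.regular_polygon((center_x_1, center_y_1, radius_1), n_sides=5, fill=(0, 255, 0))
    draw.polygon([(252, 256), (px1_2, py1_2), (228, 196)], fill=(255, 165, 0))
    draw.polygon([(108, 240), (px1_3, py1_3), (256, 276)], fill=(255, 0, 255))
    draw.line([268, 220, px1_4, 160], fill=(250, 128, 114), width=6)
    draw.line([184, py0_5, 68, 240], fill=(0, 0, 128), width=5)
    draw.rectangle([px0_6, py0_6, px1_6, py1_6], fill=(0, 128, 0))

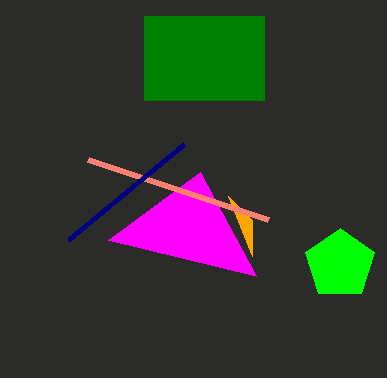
center_x_1 = 340
center_y_1 = 264
radius_1 = 36
px1_2 = 252
py1_2 = 220
px1_3 = 200
py1_3 = 172
px1_4 = 88
py0_5 = 144
px0_6 = 144
py0_6 = 16
px1_6 = 264
py1_6 = 100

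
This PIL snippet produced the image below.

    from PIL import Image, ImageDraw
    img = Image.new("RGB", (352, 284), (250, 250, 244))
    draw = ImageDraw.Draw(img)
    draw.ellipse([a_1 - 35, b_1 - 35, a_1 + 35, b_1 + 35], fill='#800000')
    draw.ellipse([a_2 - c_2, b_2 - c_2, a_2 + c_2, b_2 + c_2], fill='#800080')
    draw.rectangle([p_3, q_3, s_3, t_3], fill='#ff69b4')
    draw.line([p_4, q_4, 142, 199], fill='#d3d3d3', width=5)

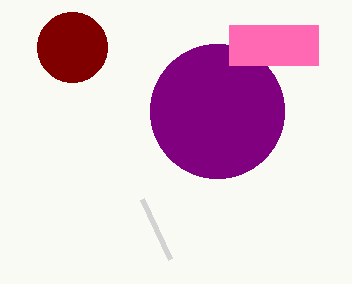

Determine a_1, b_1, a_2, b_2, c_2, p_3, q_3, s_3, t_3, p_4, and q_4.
a_1 = 72; b_1 = 47; a_2 = 217; b_2 = 111; c_2 = 67; p_3 = 229; q_3 = 25; s_3 = 318; t_3 = 65; p_4 = 170; q_4 = 259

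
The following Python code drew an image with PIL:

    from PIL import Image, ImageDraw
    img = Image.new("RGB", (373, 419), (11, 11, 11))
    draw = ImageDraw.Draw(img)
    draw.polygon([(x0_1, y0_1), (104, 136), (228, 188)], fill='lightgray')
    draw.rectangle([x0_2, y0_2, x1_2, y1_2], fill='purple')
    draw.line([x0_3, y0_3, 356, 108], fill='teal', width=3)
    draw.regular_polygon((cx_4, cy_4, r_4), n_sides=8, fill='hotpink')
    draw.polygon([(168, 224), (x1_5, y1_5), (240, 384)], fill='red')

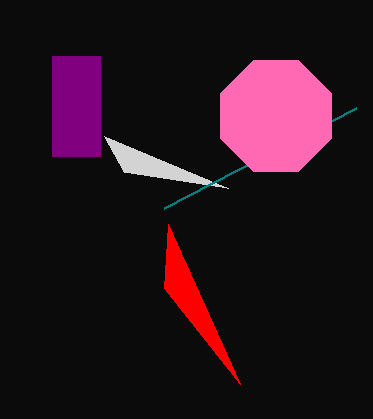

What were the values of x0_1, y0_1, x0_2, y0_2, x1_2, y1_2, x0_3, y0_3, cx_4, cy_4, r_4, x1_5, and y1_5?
x0_1 = 124, y0_1 = 172, x0_2 = 52, y0_2 = 56, x1_2 = 100, y1_2 = 156, x0_3 = 164, y0_3 = 208, cx_4 = 276, cy_4 = 116, r_4 = 60, x1_5 = 164, y1_5 = 288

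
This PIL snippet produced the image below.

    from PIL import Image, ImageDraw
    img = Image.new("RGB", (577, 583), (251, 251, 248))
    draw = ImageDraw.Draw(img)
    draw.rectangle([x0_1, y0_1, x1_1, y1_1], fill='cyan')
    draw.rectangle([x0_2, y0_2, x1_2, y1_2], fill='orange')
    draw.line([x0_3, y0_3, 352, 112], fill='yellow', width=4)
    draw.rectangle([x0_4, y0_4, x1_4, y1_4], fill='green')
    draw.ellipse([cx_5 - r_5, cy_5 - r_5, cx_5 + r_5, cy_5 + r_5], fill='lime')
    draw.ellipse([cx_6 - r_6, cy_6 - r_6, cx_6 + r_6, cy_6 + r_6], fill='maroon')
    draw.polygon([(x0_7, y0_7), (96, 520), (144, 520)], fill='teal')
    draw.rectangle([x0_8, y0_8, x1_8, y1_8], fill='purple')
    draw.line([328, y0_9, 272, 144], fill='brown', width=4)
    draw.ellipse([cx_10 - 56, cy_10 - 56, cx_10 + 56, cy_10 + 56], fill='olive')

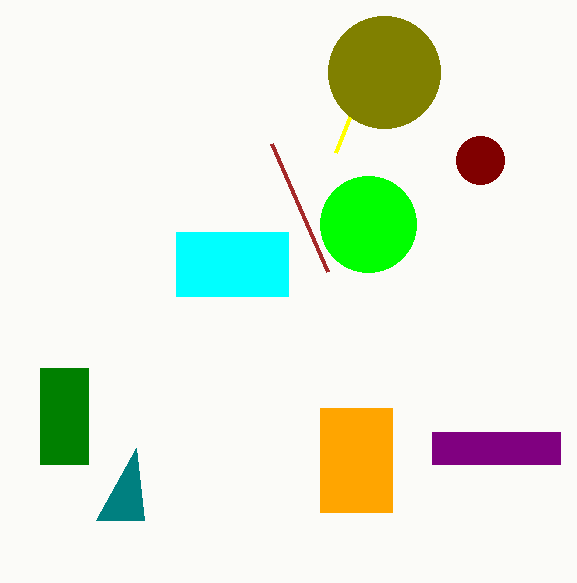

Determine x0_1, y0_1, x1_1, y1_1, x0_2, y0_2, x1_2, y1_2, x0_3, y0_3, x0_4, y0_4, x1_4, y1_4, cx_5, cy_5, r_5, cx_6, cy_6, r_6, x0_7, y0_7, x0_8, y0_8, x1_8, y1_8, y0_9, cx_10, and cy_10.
x0_1 = 176, y0_1 = 232, x1_1 = 288, y1_1 = 296, x0_2 = 320, y0_2 = 408, x1_2 = 392, y1_2 = 512, x0_3 = 336, y0_3 = 152, x0_4 = 40, y0_4 = 368, x1_4 = 88, y1_4 = 464, cx_5 = 368, cy_5 = 224, r_5 = 48, cx_6 = 480, cy_6 = 160, r_6 = 24, x0_7 = 136, y0_7 = 448, x0_8 = 432, y0_8 = 432, x1_8 = 560, y1_8 = 464, y0_9 = 272, cx_10 = 384, cy_10 = 72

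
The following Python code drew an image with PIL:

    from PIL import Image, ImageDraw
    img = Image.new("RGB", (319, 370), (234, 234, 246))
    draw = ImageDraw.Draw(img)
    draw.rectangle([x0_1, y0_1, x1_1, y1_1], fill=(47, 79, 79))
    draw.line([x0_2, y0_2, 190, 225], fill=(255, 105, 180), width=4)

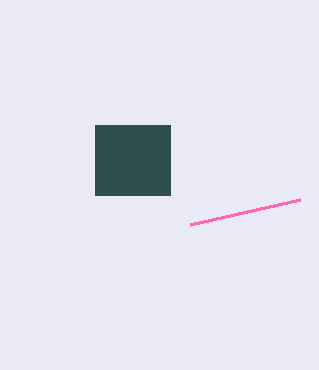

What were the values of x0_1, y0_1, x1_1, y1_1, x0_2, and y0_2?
x0_1 = 95
y0_1 = 125
x1_1 = 170
y1_1 = 195
x0_2 = 300
y0_2 = 200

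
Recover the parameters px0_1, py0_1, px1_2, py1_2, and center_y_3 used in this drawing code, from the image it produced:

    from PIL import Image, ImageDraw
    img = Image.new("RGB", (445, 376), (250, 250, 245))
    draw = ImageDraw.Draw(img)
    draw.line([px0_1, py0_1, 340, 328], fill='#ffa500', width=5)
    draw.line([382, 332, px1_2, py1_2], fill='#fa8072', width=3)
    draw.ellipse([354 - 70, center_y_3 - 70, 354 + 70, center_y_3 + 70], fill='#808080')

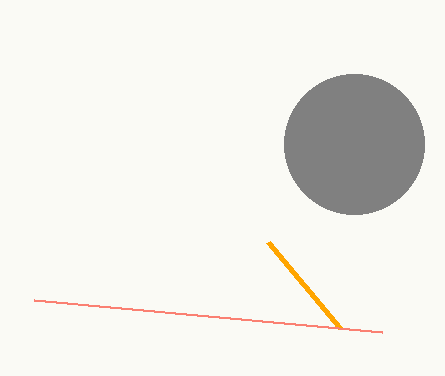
px0_1 = 268; py0_1 = 242; px1_2 = 34; py1_2 = 300; center_y_3 = 144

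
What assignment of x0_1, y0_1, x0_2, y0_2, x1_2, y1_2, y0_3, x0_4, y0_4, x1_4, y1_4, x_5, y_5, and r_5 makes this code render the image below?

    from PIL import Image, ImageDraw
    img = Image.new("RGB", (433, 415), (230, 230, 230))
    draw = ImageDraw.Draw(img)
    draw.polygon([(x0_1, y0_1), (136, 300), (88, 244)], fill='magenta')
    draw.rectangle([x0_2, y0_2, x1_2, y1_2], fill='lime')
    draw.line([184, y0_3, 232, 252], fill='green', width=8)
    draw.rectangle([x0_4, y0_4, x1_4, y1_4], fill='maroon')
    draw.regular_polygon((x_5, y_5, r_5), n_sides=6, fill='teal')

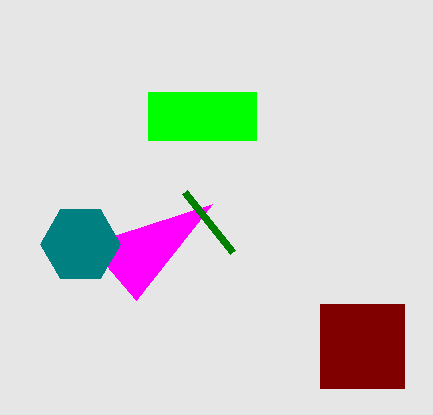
x0_1 = 212
y0_1 = 204
x0_2 = 148
y0_2 = 92
x1_2 = 256
y1_2 = 140
y0_3 = 192
x0_4 = 320
y0_4 = 304
x1_4 = 404
y1_4 = 388
x_5 = 80
y_5 = 244
r_5 = 40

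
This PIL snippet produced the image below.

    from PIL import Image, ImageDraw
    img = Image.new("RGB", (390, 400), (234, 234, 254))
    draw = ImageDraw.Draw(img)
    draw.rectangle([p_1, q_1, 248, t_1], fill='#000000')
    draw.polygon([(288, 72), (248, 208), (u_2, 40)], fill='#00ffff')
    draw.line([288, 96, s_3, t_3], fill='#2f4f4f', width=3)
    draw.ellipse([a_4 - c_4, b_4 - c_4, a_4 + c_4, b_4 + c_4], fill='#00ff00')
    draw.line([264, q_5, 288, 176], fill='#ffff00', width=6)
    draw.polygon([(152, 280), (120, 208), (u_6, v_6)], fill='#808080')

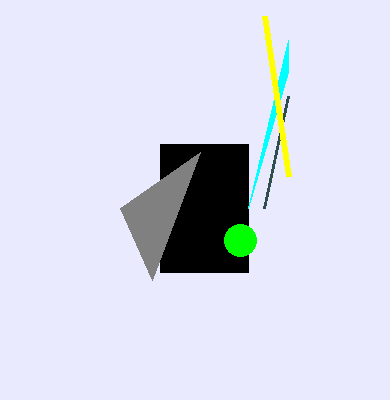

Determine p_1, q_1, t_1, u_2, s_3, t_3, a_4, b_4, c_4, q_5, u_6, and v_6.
p_1 = 160; q_1 = 144; t_1 = 272; u_2 = 288; s_3 = 264; t_3 = 208; a_4 = 240; b_4 = 240; c_4 = 16; q_5 = 16; u_6 = 200; v_6 = 152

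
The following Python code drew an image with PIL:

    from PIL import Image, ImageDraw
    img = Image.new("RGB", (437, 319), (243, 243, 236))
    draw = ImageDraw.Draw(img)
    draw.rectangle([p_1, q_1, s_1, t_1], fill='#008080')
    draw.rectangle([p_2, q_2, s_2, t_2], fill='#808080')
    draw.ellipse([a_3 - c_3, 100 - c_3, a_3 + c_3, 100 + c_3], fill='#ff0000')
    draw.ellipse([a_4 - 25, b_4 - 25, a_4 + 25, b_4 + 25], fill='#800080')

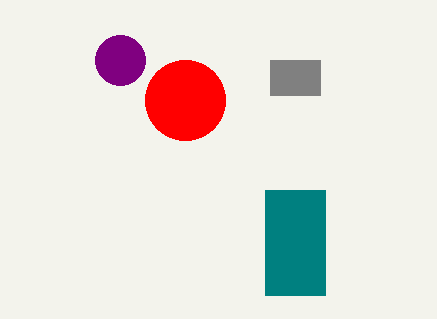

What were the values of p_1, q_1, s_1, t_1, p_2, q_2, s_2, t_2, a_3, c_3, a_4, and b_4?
p_1 = 265; q_1 = 190; s_1 = 325; t_1 = 295; p_2 = 270; q_2 = 60; s_2 = 320; t_2 = 95; a_3 = 185; c_3 = 40; a_4 = 120; b_4 = 60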